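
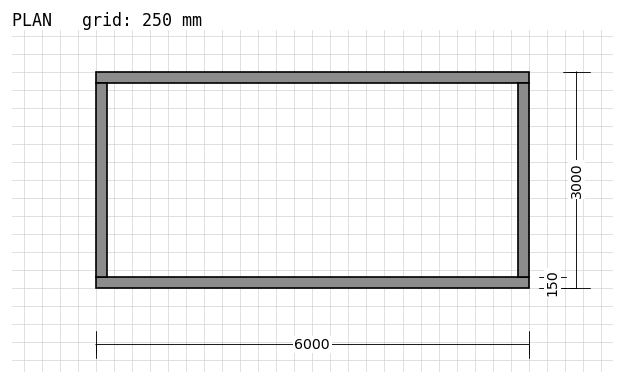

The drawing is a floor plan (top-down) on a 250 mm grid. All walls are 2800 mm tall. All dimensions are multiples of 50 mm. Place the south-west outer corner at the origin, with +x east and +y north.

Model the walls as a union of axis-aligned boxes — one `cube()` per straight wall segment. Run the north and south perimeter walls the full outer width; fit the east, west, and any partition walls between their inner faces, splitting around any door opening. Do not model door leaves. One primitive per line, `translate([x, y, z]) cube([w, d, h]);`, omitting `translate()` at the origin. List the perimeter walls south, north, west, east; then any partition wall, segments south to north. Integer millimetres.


cube([6000, 150, 2800]);
translate([0, 2850, 0]) cube([6000, 150, 2800]);
translate([0, 150, 0]) cube([150, 2700, 2800]);
translate([5850, 150, 0]) cube([150, 2700, 2800]);


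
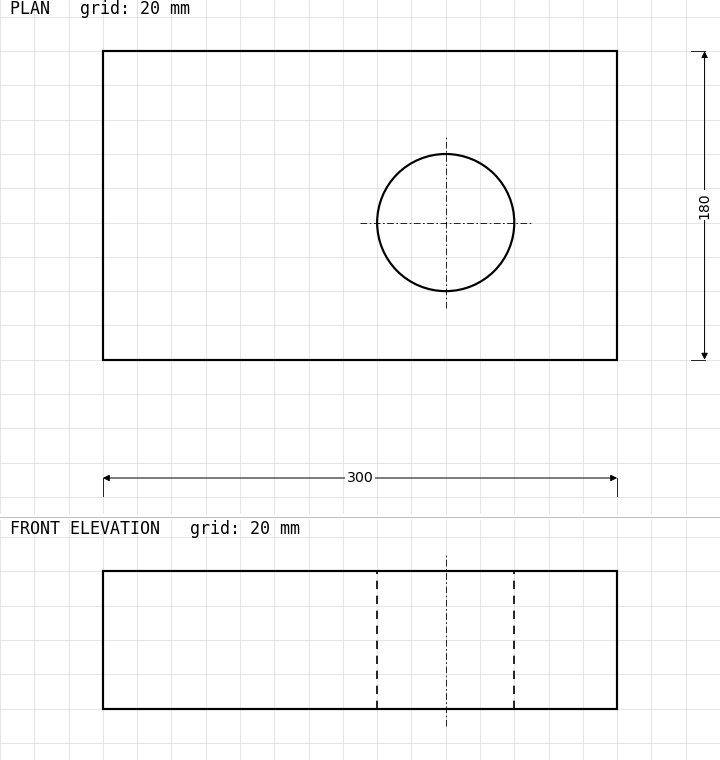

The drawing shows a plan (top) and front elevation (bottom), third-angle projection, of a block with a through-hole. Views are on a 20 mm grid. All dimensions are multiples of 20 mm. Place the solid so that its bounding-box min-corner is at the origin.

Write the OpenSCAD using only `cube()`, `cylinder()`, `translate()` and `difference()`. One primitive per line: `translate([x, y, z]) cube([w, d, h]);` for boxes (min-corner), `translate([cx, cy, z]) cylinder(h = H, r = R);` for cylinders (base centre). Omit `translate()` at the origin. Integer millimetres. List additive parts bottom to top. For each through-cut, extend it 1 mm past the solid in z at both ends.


difference() {
  cube([300, 180, 80]);
  translate([200, 80, -1]) cylinder(h = 82, r = 40);
}


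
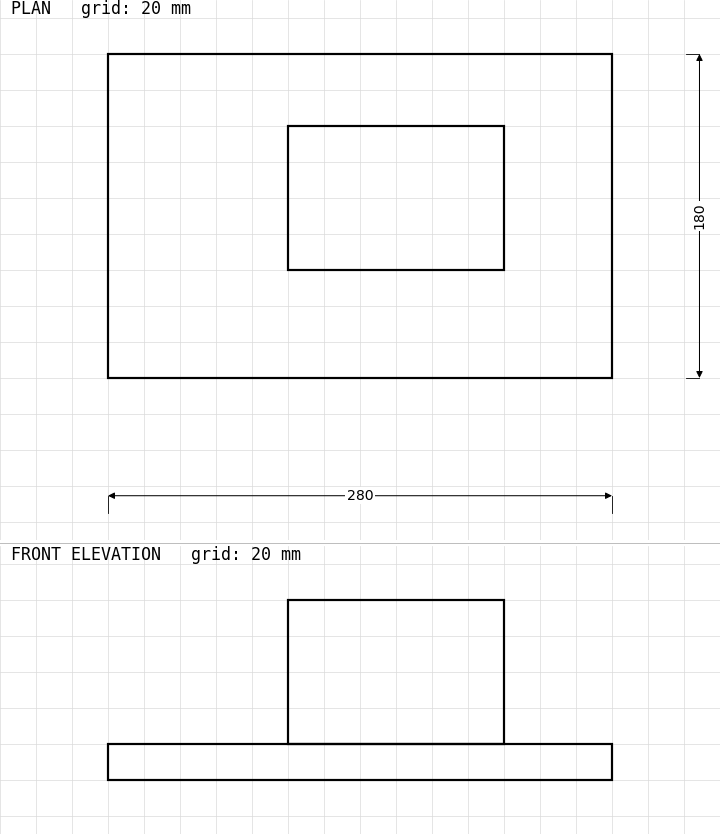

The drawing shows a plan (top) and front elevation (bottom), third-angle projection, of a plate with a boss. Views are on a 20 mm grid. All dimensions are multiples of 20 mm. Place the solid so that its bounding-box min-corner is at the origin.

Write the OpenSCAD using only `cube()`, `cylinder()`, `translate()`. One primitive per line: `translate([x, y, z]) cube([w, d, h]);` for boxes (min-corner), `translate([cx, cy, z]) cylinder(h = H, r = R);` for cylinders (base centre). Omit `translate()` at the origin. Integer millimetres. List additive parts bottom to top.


cube([280, 180, 20]);
translate([100, 60, 20]) cube([120, 80, 80]);


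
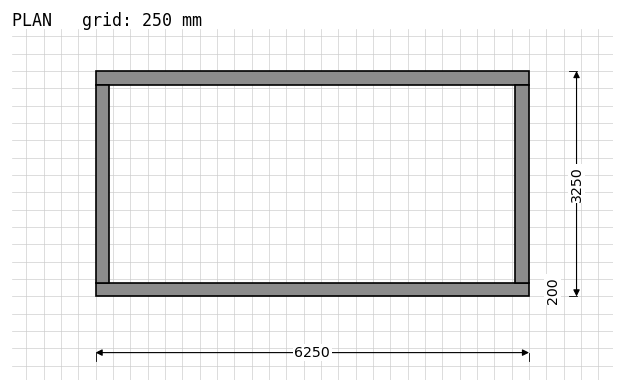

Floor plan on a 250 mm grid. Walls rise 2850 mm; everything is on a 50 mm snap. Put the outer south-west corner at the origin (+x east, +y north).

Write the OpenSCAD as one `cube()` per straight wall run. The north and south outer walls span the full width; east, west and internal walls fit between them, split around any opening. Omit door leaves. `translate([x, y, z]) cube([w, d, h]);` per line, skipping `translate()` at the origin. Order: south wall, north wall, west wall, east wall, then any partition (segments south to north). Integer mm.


cube([6250, 200, 2850]);
translate([0, 3050, 0]) cube([6250, 200, 2850]);
translate([0, 200, 0]) cube([200, 2850, 2850]);
translate([6050, 200, 0]) cube([200, 2850, 2850]);


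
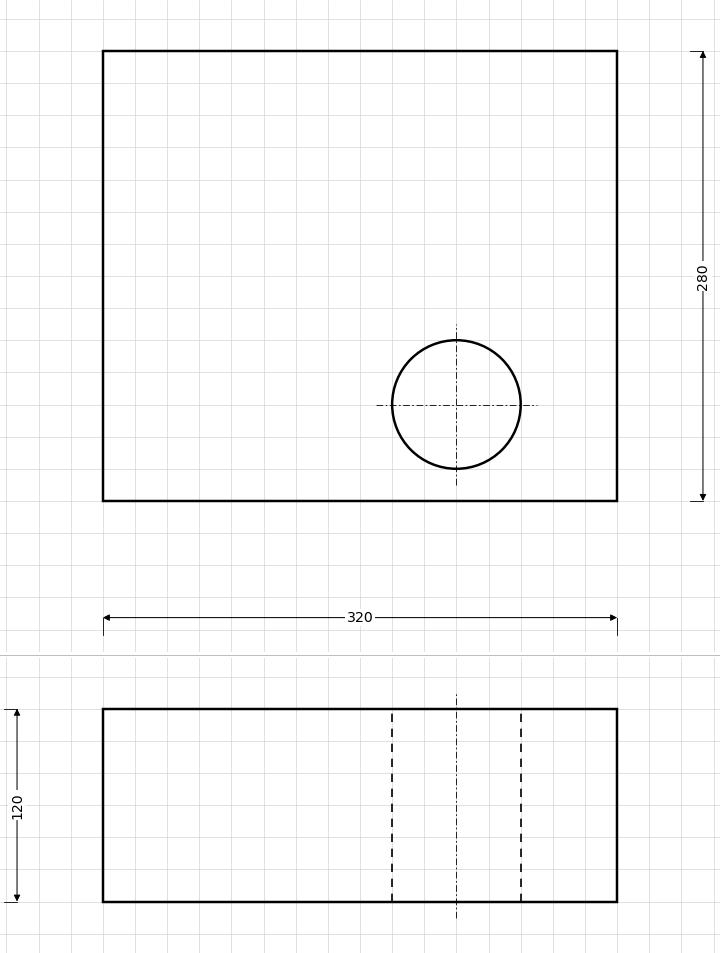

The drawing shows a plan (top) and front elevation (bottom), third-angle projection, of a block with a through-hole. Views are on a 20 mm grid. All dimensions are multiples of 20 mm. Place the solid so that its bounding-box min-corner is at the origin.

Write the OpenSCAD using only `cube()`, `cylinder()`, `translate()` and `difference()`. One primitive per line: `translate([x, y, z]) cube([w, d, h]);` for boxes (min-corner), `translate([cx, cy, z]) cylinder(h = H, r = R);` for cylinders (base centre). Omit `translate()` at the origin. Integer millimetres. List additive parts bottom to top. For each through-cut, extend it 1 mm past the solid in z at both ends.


difference() {
  cube([320, 280, 120]);
  translate([220, 60, -1]) cylinder(h = 122, r = 40);
}


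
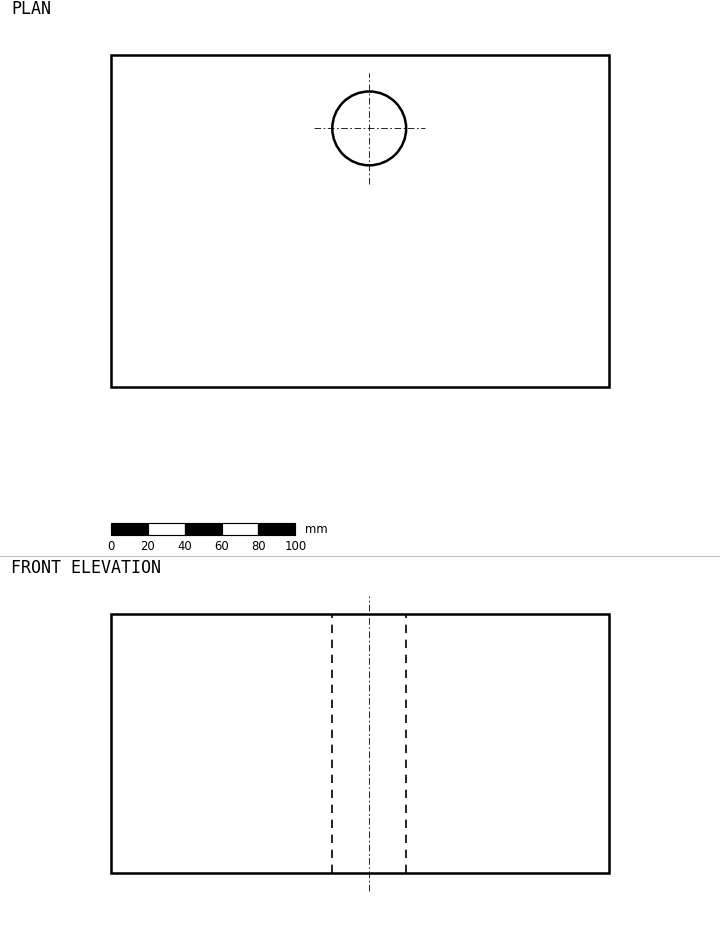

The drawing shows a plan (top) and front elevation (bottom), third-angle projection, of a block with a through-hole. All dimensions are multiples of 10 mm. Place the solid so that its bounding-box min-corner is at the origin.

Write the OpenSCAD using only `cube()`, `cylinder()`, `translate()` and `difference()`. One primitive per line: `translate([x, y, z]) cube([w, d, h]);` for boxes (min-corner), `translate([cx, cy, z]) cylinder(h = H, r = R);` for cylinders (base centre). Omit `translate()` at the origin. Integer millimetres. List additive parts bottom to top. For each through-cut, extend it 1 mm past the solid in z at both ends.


difference() {
  cube([270, 180, 140]);
  translate([140, 140, -1]) cylinder(h = 142, r = 20);
}


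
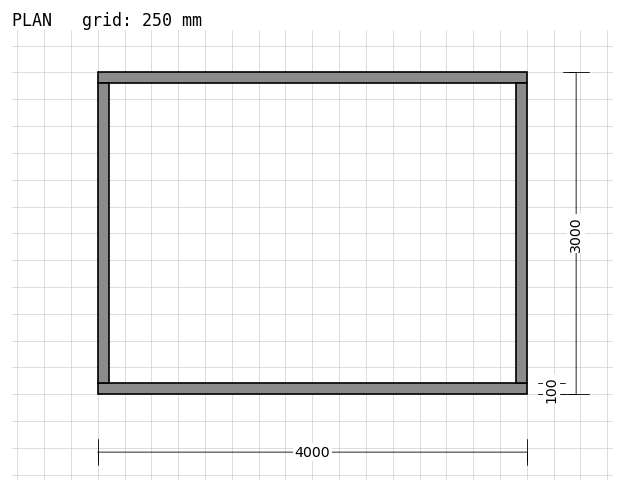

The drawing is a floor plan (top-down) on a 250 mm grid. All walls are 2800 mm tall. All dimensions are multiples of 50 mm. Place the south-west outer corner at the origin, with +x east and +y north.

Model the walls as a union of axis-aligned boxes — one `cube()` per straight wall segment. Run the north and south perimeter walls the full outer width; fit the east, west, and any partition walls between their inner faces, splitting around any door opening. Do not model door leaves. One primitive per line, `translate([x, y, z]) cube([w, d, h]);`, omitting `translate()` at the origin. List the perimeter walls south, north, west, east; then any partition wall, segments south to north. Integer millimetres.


cube([4000, 100, 2800]);
translate([0, 2900, 0]) cube([4000, 100, 2800]);
translate([0, 100, 0]) cube([100, 2800, 2800]);
translate([3900, 100, 0]) cube([100, 2800, 2800]);


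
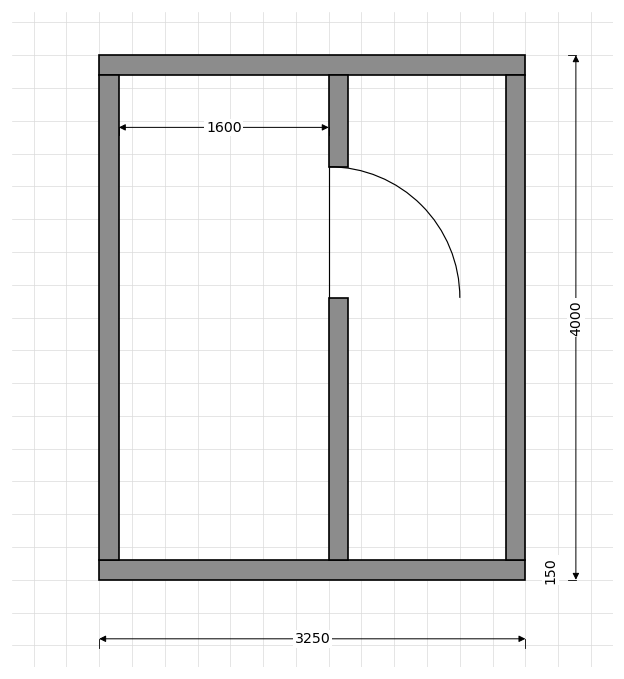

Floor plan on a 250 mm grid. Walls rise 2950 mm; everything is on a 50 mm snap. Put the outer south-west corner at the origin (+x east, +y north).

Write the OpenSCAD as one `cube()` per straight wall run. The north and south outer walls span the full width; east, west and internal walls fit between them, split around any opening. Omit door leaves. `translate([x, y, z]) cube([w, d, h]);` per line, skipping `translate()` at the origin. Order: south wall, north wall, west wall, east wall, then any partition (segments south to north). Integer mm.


cube([3250, 150, 2950]);
translate([0, 3850, 0]) cube([3250, 150, 2950]);
translate([0, 150, 0]) cube([150, 3700, 2950]);
translate([3100, 150, 0]) cube([150, 3700, 2950]);
translate([1750, 150, 0]) cube([150, 2000, 2950]);
translate([1750, 3150, 0]) cube([150, 700, 2950]);


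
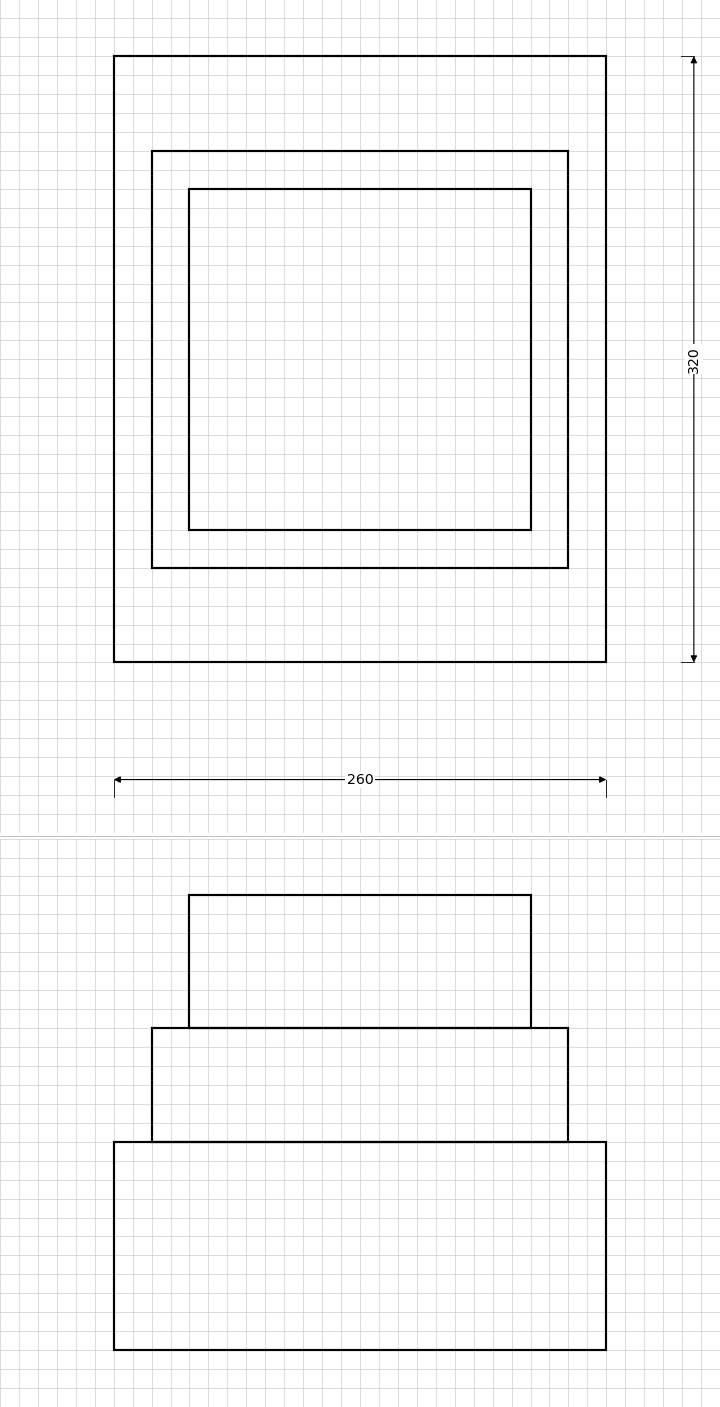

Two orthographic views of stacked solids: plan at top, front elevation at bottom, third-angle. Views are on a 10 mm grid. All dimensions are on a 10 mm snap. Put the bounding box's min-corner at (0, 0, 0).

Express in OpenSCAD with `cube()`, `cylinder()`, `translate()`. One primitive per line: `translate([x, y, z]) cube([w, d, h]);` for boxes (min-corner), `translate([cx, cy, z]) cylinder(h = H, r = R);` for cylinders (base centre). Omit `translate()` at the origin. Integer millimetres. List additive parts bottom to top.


cube([260, 320, 110]);
translate([20, 50, 110]) cube([220, 220, 60]);
translate([40, 70, 170]) cube([180, 180, 70]);


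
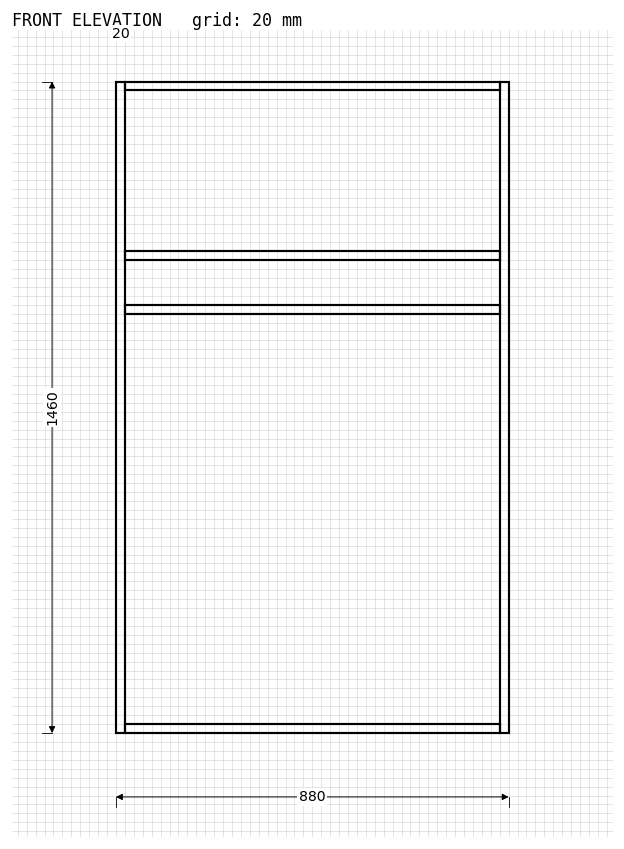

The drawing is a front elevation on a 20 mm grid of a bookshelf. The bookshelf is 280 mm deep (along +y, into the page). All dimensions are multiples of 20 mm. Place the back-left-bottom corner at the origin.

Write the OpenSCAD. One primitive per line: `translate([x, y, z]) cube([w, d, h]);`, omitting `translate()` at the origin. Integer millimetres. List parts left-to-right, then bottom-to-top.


cube([20, 280, 1460]);
translate([20, 0, 0]) cube([840, 280, 20]);
translate([20, 0, 940]) cube([840, 280, 20]);
translate([20, 0, 1060]) cube([840, 280, 20]);
translate([20, 0, 1440]) cube([840, 280, 20]);
translate([860, 0, 0]) cube([20, 280, 1460]);


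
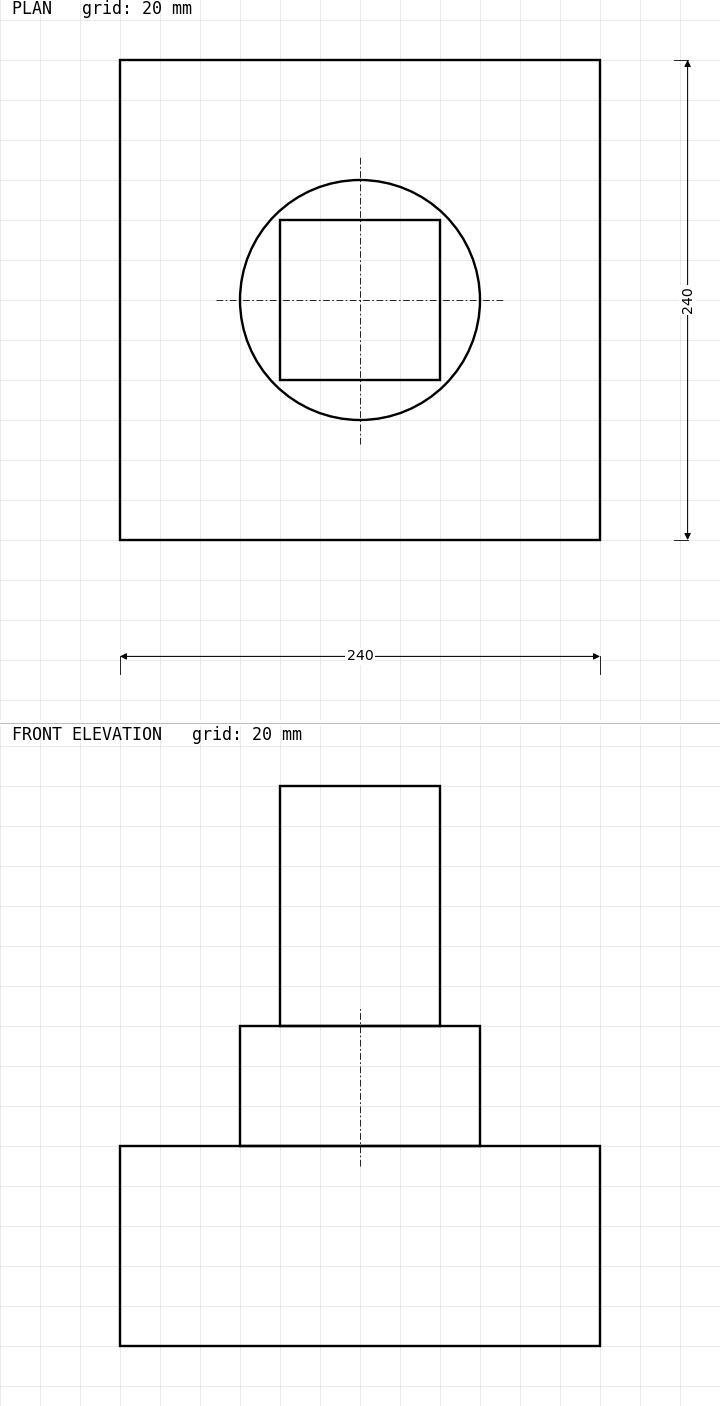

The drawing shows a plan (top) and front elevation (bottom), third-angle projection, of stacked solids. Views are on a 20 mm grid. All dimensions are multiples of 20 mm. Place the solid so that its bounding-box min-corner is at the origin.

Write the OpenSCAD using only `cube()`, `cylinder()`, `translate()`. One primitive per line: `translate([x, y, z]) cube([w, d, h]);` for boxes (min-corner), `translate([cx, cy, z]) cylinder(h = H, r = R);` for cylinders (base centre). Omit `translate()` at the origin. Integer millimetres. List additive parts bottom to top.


cube([240, 240, 100]);
translate([120, 120, 100]) cylinder(h = 60, r = 60);
translate([80, 80, 160]) cube([80, 80, 120]);


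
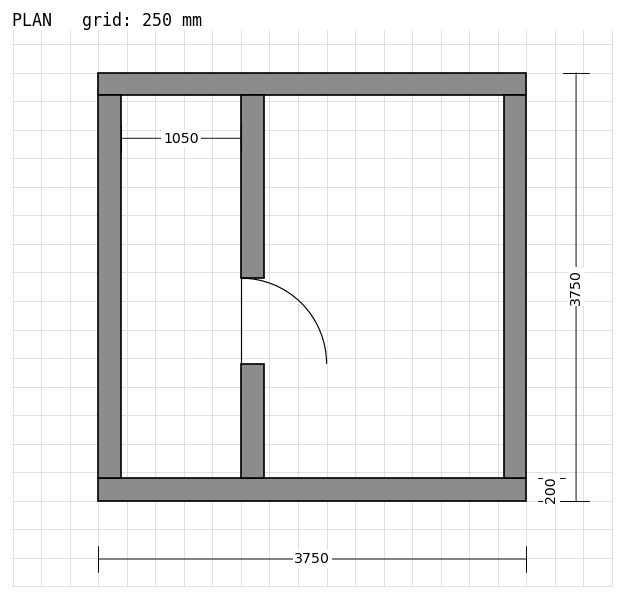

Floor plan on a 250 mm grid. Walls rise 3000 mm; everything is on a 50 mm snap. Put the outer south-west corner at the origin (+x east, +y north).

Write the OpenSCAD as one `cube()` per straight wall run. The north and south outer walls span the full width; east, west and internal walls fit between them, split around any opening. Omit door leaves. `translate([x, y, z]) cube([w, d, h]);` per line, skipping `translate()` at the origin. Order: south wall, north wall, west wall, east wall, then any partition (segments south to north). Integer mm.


cube([3750, 200, 3000]);
translate([0, 3550, 0]) cube([3750, 200, 3000]);
translate([0, 200, 0]) cube([200, 3350, 3000]);
translate([3550, 200, 0]) cube([200, 3350, 3000]);
translate([1250, 200, 0]) cube([200, 1000, 3000]);
translate([1250, 1950, 0]) cube([200, 1600, 3000]);


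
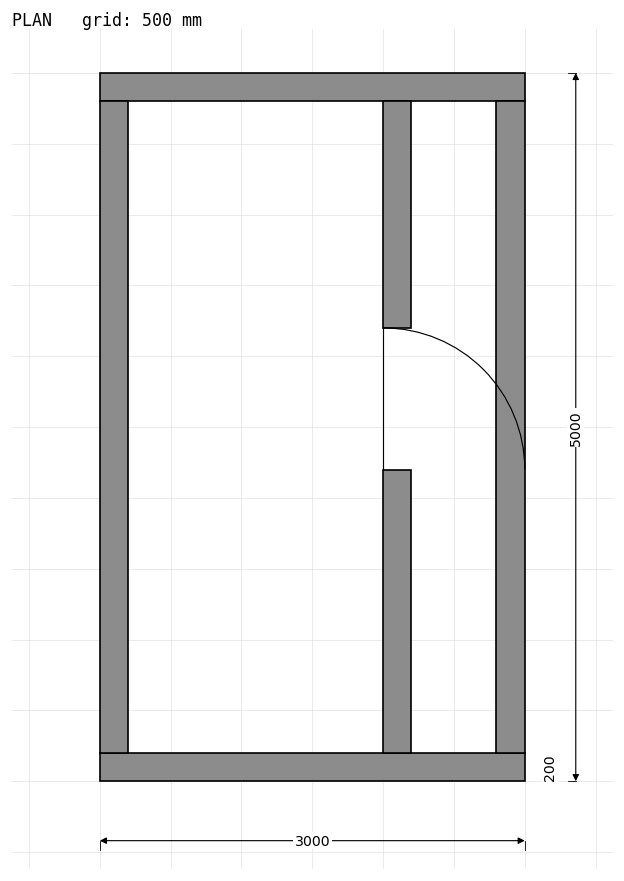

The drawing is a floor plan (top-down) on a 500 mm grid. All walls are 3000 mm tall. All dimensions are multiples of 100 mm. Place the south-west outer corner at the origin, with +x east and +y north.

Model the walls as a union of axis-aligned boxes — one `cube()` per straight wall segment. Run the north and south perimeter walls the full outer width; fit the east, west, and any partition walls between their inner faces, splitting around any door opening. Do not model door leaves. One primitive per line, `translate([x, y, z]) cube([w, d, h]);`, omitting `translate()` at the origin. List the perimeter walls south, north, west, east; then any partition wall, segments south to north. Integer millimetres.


cube([3000, 200, 3000]);
translate([0, 4800, 0]) cube([3000, 200, 3000]);
translate([0, 200, 0]) cube([200, 4600, 3000]);
translate([2800, 200, 0]) cube([200, 4600, 3000]);
translate([2000, 200, 0]) cube([200, 2000, 3000]);
translate([2000, 3200, 0]) cube([200, 1600, 3000]);


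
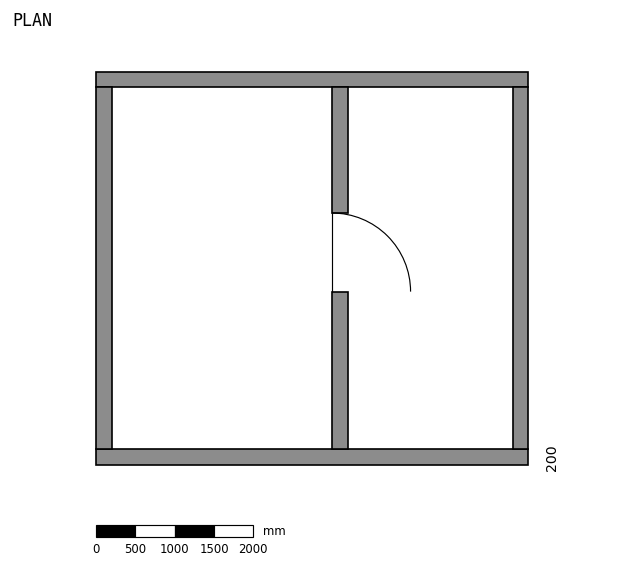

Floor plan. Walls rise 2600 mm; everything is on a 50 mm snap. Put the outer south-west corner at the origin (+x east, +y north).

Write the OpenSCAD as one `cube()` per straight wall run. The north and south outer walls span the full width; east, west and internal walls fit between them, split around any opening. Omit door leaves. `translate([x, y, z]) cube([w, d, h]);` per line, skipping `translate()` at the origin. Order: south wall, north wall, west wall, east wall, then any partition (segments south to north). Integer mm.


cube([5500, 200, 2600]);
translate([0, 4800, 0]) cube([5500, 200, 2600]);
translate([0, 200, 0]) cube([200, 4600, 2600]);
translate([5300, 200, 0]) cube([200, 4600, 2600]);
translate([3000, 200, 0]) cube([200, 2000, 2600]);
translate([3000, 3200, 0]) cube([200, 1600, 2600]);


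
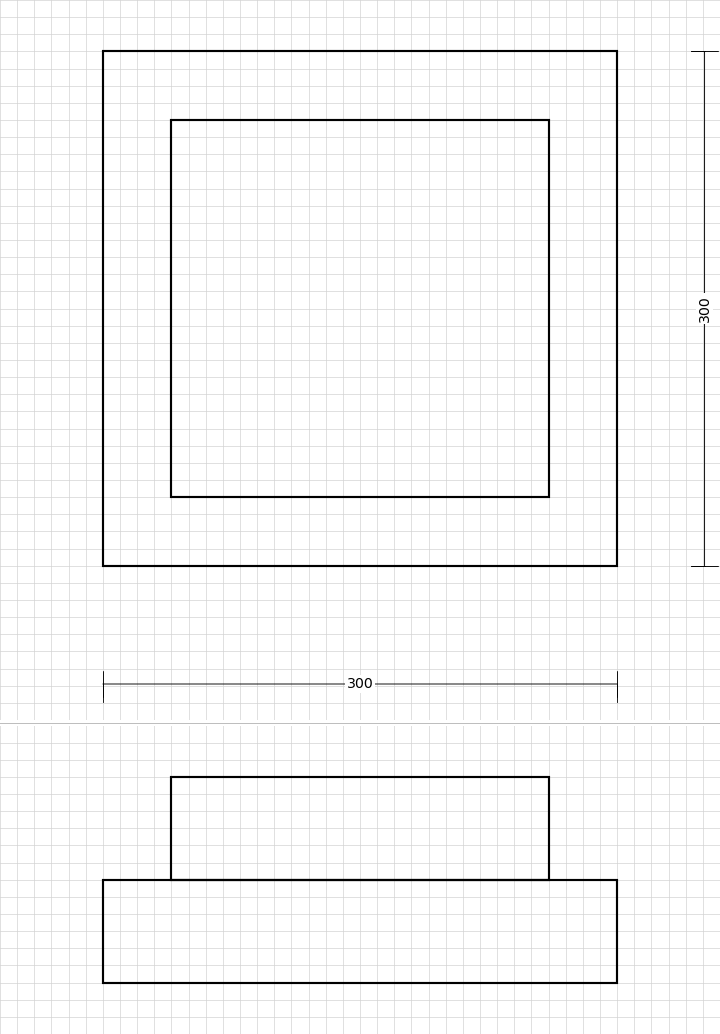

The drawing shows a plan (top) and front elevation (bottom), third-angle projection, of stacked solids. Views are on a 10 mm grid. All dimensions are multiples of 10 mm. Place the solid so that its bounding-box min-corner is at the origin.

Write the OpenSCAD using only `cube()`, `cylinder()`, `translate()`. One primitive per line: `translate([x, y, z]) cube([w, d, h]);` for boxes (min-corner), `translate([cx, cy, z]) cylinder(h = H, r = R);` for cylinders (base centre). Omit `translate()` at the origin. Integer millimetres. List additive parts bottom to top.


cube([300, 300, 60]);
translate([40, 40, 60]) cube([220, 220, 60]);


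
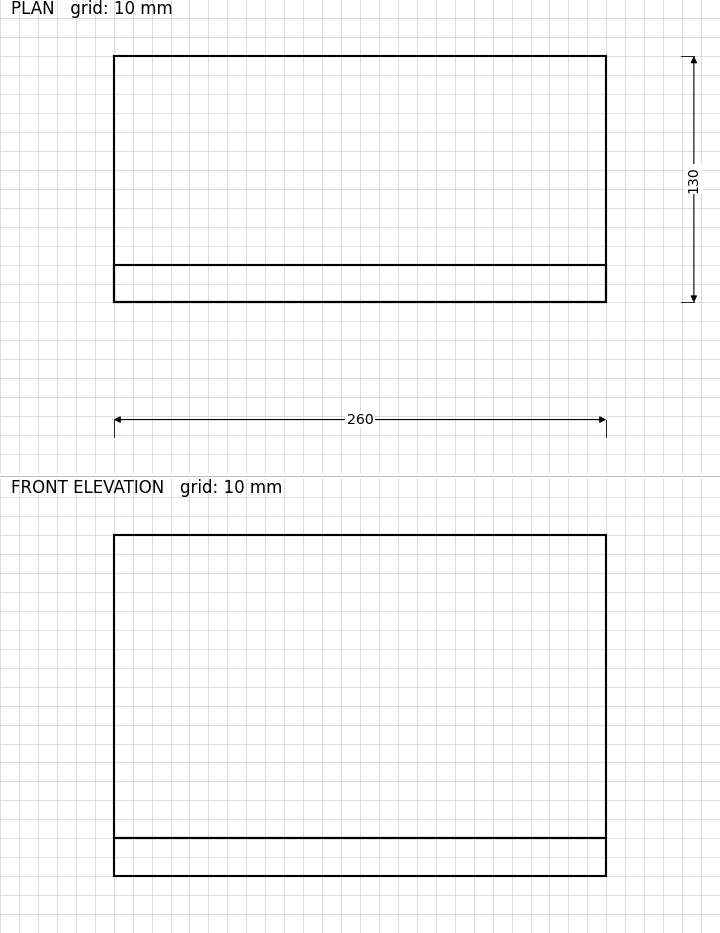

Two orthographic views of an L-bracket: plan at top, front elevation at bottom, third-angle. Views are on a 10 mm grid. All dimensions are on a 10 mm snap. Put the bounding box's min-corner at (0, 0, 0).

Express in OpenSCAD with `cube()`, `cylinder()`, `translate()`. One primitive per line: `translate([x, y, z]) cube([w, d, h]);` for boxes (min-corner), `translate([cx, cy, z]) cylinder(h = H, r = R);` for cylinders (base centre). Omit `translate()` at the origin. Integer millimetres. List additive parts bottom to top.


cube([260, 130, 20]);
translate([0, 0, 20]) cube([260, 20, 160]);


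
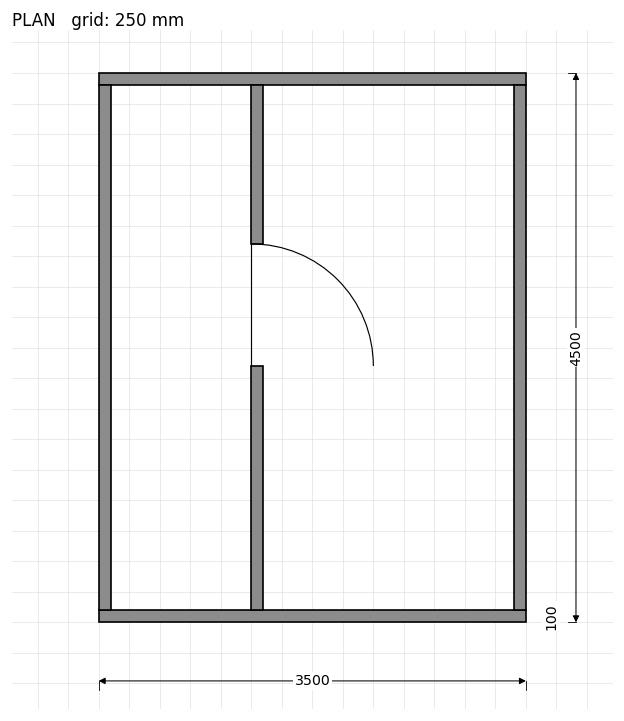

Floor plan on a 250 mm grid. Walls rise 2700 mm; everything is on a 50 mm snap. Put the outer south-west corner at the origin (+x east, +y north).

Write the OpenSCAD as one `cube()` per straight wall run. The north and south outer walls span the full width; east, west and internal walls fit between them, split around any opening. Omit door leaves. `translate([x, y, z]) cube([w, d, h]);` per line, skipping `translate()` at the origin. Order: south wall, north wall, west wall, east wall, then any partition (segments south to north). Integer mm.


cube([3500, 100, 2700]);
translate([0, 4400, 0]) cube([3500, 100, 2700]);
translate([0, 100, 0]) cube([100, 4300, 2700]);
translate([3400, 100, 0]) cube([100, 4300, 2700]);
translate([1250, 100, 0]) cube([100, 2000, 2700]);
translate([1250, 3100, 0]) cube([100, 1300, 2700]);


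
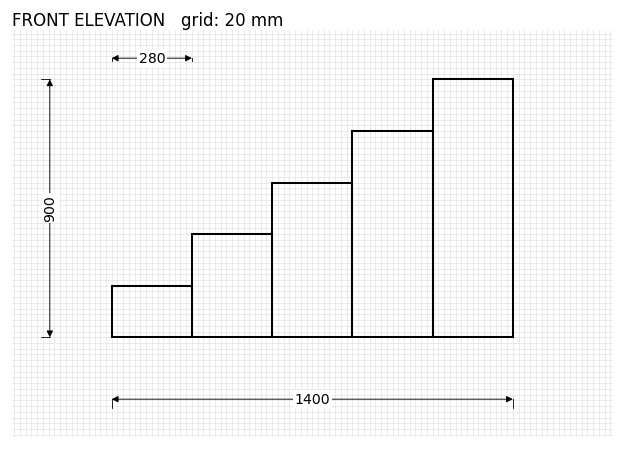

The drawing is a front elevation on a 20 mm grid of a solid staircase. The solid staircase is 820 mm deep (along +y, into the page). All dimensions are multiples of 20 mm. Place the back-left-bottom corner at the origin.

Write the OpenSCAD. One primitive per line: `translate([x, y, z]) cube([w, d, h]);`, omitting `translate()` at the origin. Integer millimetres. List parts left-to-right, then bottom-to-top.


cube([280, 820, 180]);
translate([280, 0, 0]) cube([280, 820, 360]);
translate([560, 0, 0]) cube([280, 820, 540]);
translate([840, 0, 0]) cube([280, 820, 720]);
translate([1120, 0, 0]) cube([280, 820, 900]);


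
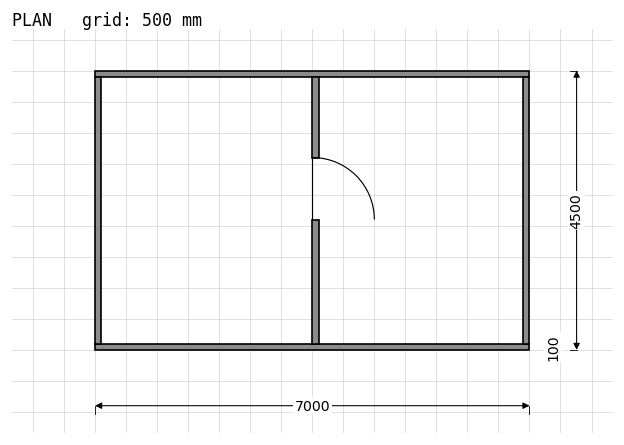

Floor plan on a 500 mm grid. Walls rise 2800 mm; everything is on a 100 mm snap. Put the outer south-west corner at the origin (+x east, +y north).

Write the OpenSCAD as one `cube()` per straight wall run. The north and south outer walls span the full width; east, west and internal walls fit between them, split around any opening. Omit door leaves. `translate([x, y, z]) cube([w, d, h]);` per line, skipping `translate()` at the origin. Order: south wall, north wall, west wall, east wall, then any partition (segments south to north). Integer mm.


cube([7000, 100, 2800]);
translate([0, 4400, 0]) cube([7000, 100, 2800]);
translate([0, 100, 0]) cube([100, 4300, 2800]);
translate([6900, 100, 0]) cube([100, 4300, 2800]);
translate([3500, 100, 0]) cube([100, 2000, 2800]);
translate([3500, 3100, 0]) cube([100, 1300, 2800]);


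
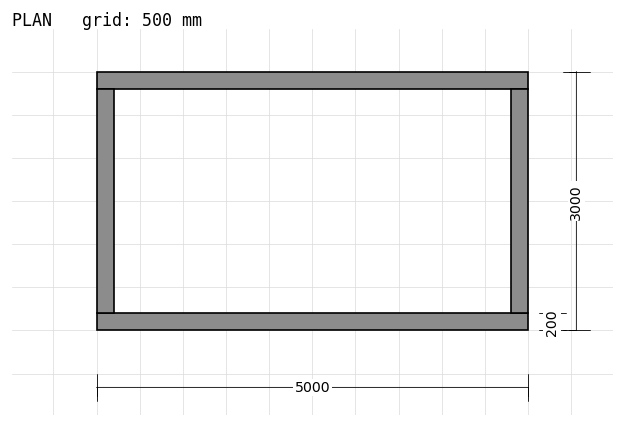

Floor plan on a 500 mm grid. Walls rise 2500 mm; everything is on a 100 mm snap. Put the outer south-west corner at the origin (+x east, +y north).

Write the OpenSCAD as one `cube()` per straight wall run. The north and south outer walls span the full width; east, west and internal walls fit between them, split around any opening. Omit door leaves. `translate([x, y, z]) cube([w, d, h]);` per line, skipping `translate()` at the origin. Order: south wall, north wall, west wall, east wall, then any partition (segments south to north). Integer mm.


cube([5000, 200, 2500]);
translate([0, 2800, 0]) cube([5000, 200, 2500]);
translate([0, 200, 0]) cube([200, 2600, 2500]);
translate([4800, 200, 0]) cube([200, 2600, 2500]);


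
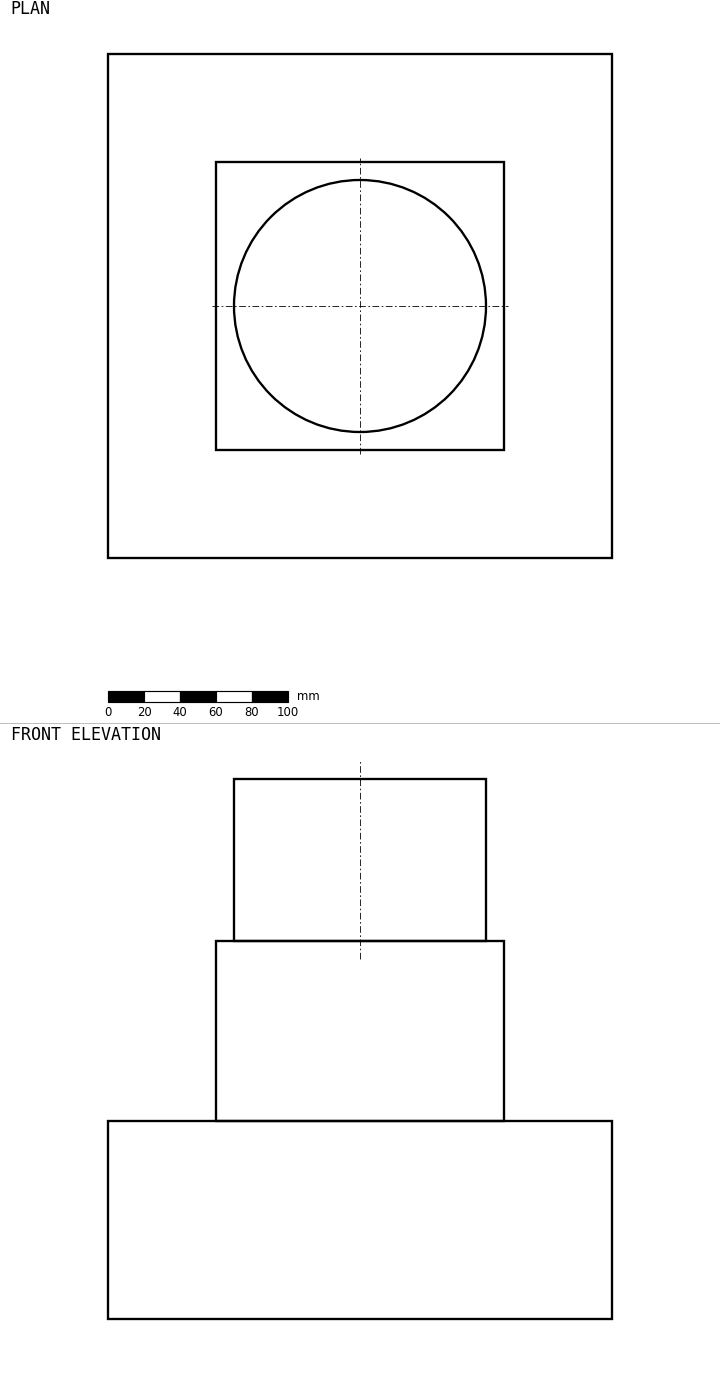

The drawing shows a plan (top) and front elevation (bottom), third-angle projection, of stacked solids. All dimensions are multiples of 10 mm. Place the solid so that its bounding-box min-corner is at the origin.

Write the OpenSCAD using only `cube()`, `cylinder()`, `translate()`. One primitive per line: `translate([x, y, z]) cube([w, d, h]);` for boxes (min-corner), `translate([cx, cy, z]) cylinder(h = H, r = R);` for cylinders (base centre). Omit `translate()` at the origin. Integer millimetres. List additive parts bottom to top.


cube([280, 280, 110]);
translate([60, 60, 110]) cube([160, 160, 100]);
translate([140, 140, 210]) cylinder(h = 90, r = 70);


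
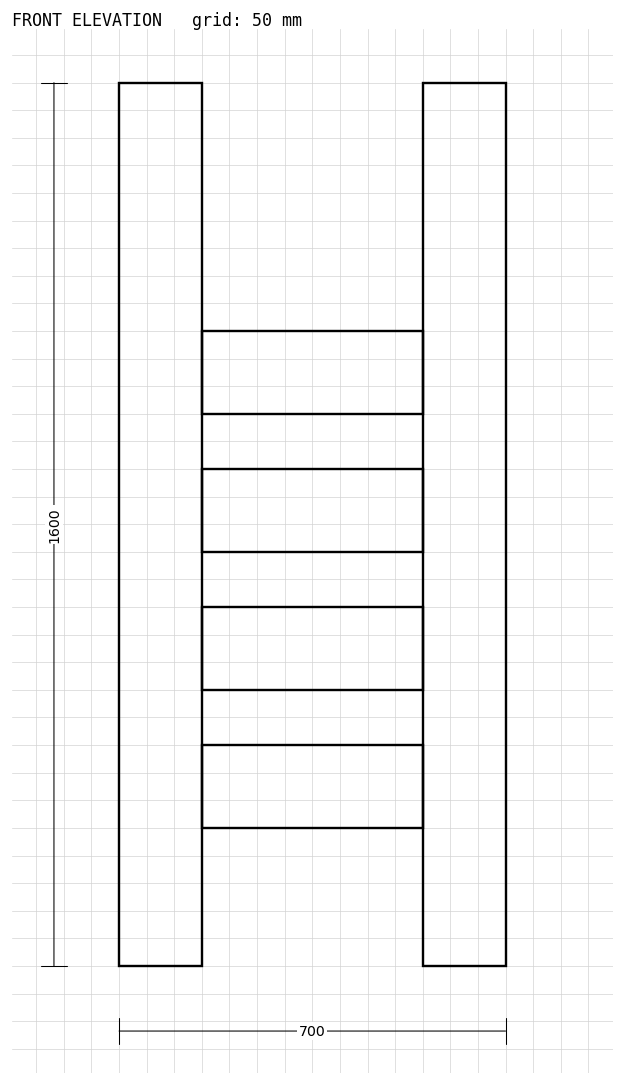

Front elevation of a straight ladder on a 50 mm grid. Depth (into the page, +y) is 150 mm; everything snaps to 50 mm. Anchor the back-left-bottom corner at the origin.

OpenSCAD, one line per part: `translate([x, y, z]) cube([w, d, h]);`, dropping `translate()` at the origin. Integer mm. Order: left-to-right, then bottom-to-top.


cube([150, 150, 1600]);
translate([150, 0, 250]) cube([400, 150, 150]);
translate([150, 0, 500]) cube([400, 150, 150]);
translate([150, 0, 750]) cube([400, 150, 150]);
translate([150, 0, 1000]) cube([400, 150, 150]);
translate([550, 0, 0]) cube([150, 150, 1600]);


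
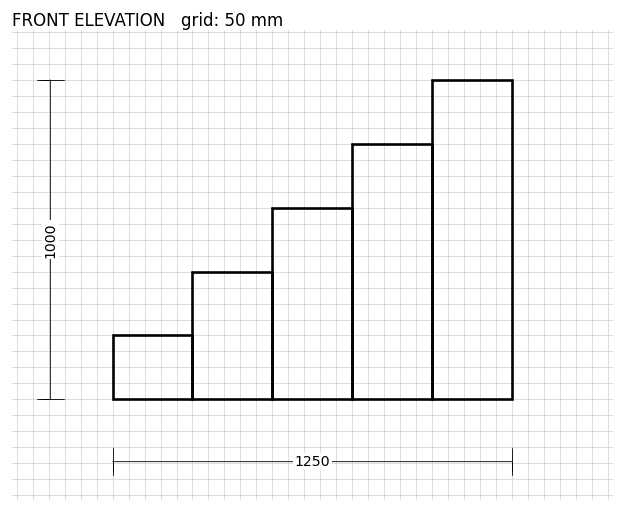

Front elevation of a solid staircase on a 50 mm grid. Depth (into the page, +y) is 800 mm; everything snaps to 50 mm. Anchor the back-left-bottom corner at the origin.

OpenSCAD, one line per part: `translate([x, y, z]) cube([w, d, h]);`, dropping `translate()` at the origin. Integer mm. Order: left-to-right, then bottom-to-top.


cube([250, 800, 200]);
translate([250, 0, 0]) cube([250, 800, 400]);
translate([500, 0, 0]) cube([250, 800, 600]);
translate([750, 0, 0]) cube([250, 800, 800]);
translate([1000, 0, 0]) cube([250, 800, 1000]);


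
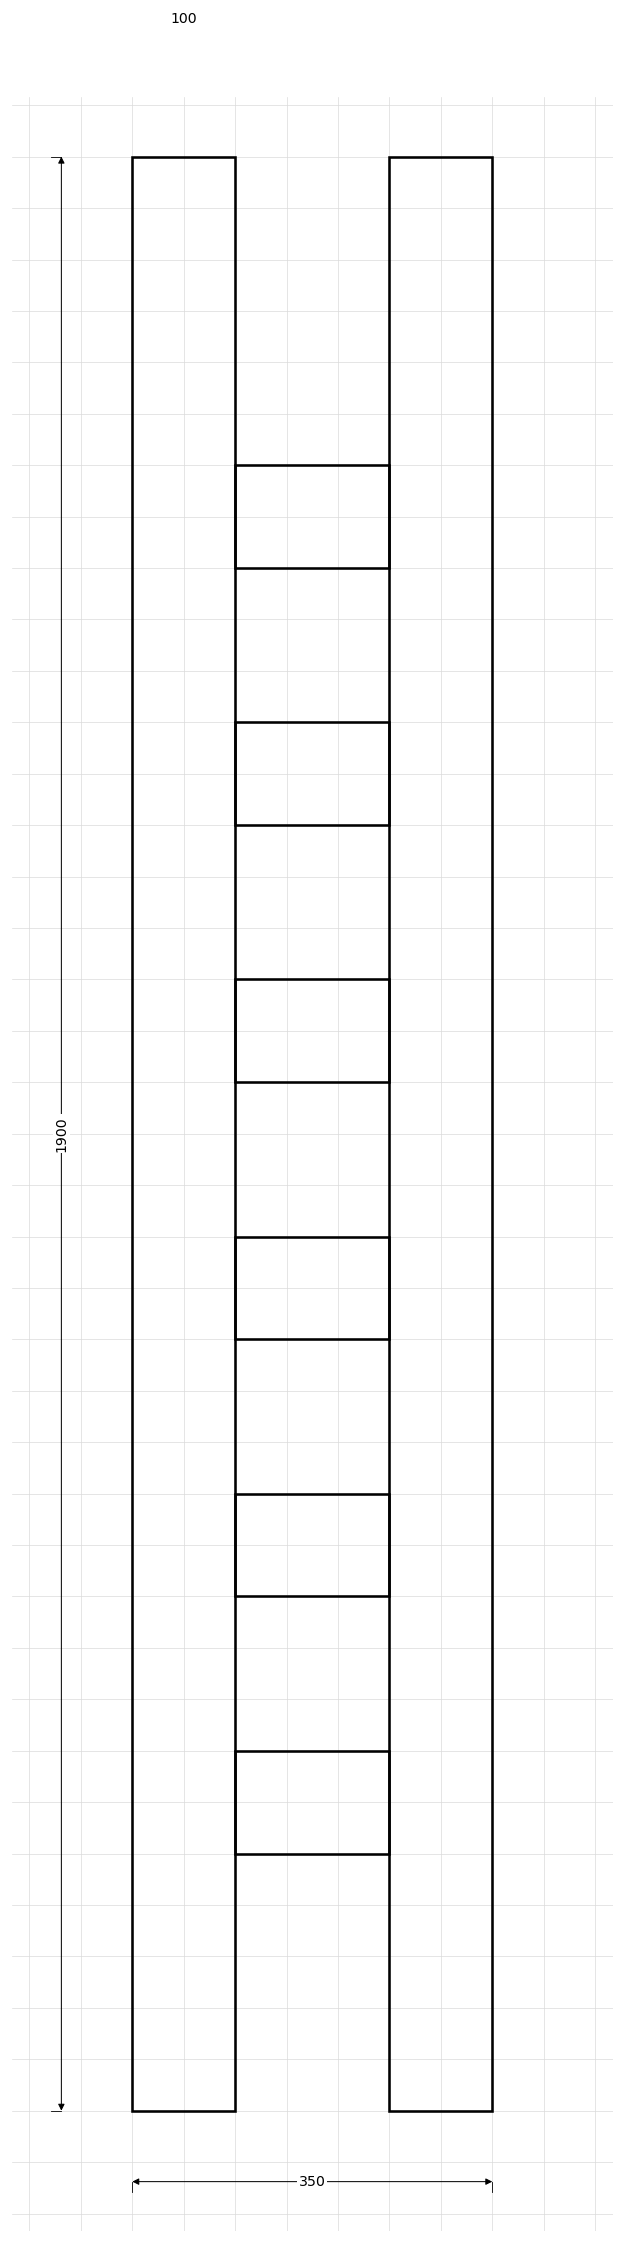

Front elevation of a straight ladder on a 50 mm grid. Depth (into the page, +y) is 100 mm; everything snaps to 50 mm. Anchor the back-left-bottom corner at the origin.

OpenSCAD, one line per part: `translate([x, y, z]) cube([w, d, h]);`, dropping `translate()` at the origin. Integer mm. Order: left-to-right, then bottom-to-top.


cube([100, 100, 1900]);
translate([100, 0, 250]) cube([150, 100, 100]);
translate([100, 0, 500]) cube([150, 100, 100]);
translate([100, 0, 750]) cube([150, 100, 100]);
translate([100, 0, 1000]) cube([150, 100, 100]);
translate([100, 0, 1250]) cube([150, 100, 100]);
translate([100, 0, 1500]) cube([150, 100, 100]);
translate([250, 0, 0]) cube([100, 100, 1900]);


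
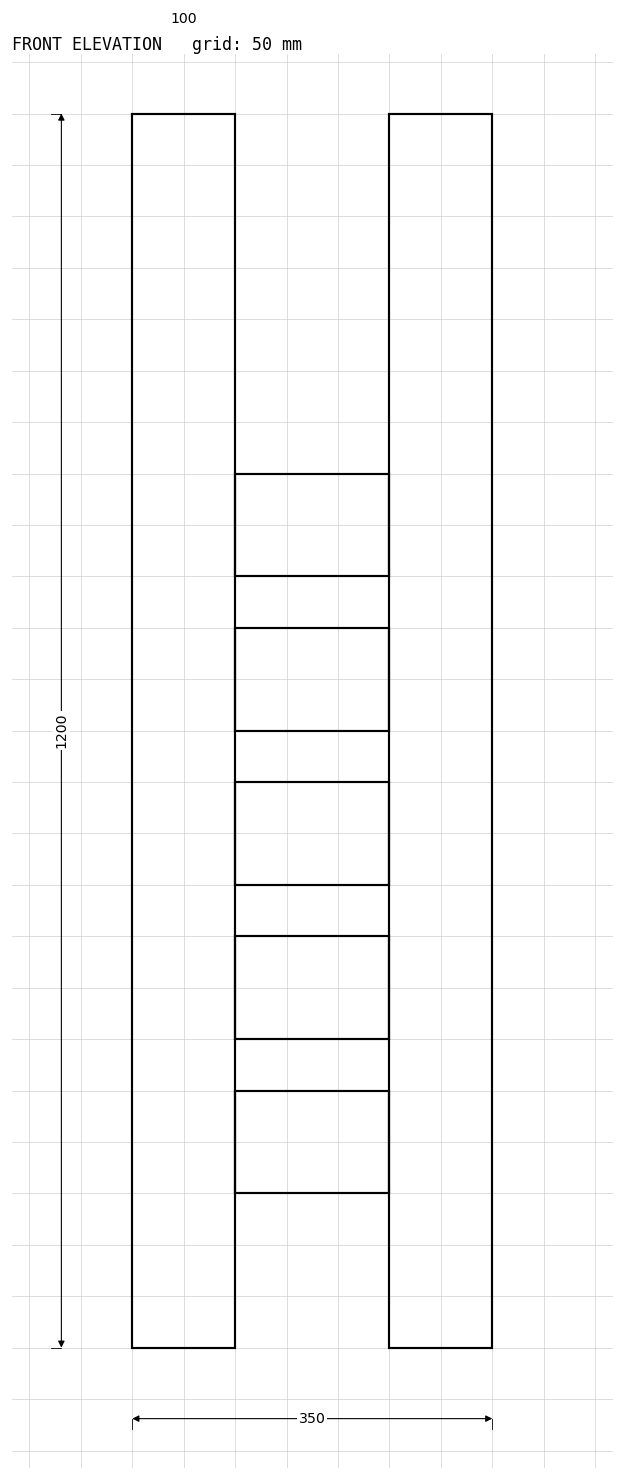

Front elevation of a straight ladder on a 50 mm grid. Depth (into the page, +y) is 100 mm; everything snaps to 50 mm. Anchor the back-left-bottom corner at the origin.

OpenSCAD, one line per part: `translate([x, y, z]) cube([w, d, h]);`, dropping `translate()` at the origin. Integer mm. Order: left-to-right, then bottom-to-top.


cube([100, 100, 1200]);
translate([100, 0, 150]) cube([150, 100, 100]);
translate([100, 0, 300]) cube([150, 100, 100]);
translate([100, 0, 450]) cube([150, 100, 100]);
translate([100, 0, 600]) cube([150, 100, 100]);
translate([100, 0, 750]) cube([150, 100, 100]);
translate([250, 0, 0]) cube([100, 100, 1200]);


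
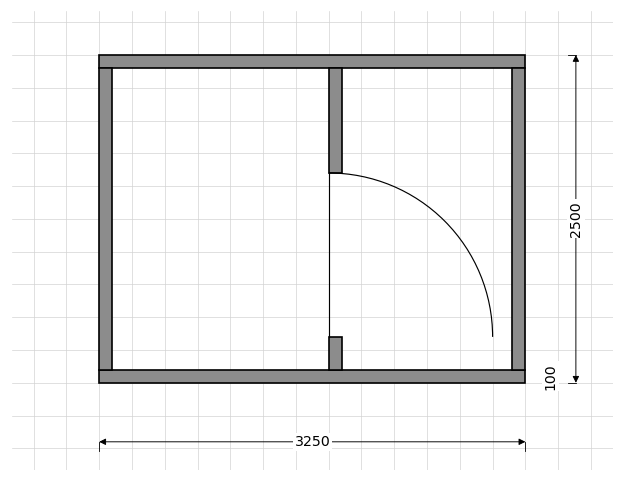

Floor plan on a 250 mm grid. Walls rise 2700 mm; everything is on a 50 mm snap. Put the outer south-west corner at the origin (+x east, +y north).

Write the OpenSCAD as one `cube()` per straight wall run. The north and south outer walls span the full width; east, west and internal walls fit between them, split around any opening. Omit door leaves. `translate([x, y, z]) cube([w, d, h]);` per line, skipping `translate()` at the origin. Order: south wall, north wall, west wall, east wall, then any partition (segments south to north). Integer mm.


cube([3250, 100, 2700]);
translate([0, 2400, 0]) cube([3250, 100, 2700]);
translate([0, 100, 0]) cube([100, 2300, 2700]);
translate([3150, 100, 0]) cube([100, 2300, 2700]);
translate([1750, 100, 0]) cube([100, 250, 2700]);
translate([1750, 1600, 0]) cube([100, 800, 2700]);


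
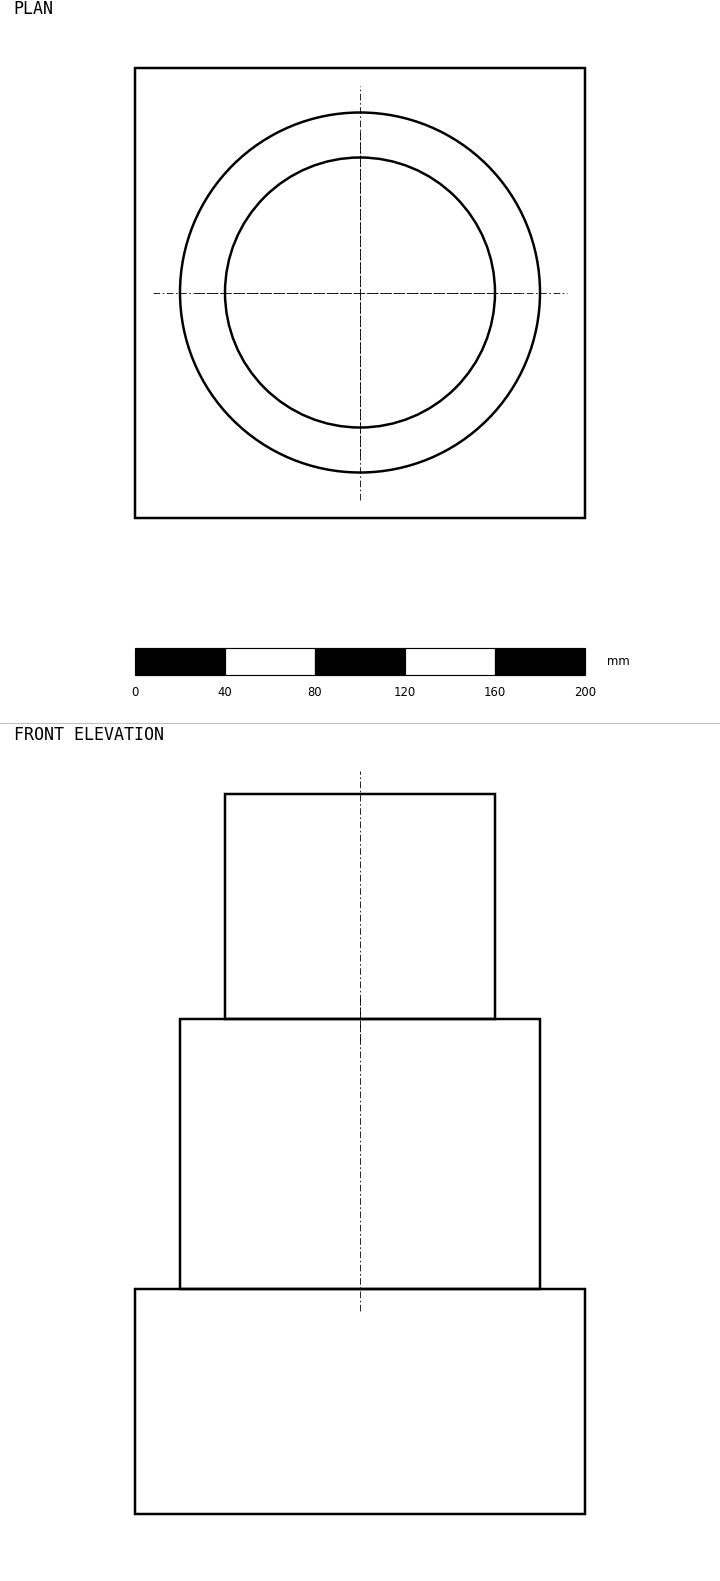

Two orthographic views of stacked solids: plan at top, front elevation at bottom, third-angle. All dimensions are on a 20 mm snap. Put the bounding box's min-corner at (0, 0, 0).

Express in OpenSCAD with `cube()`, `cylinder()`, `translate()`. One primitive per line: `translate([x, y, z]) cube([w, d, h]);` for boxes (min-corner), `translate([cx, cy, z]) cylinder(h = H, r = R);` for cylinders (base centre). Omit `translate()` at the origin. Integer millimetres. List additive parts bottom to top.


cube([200, 200, 100]);
translate([100, 100, 100]) cylinder(h = 120, r = 80);
translate([100, 100, 220]) cylinder(h = 100, r = 60);


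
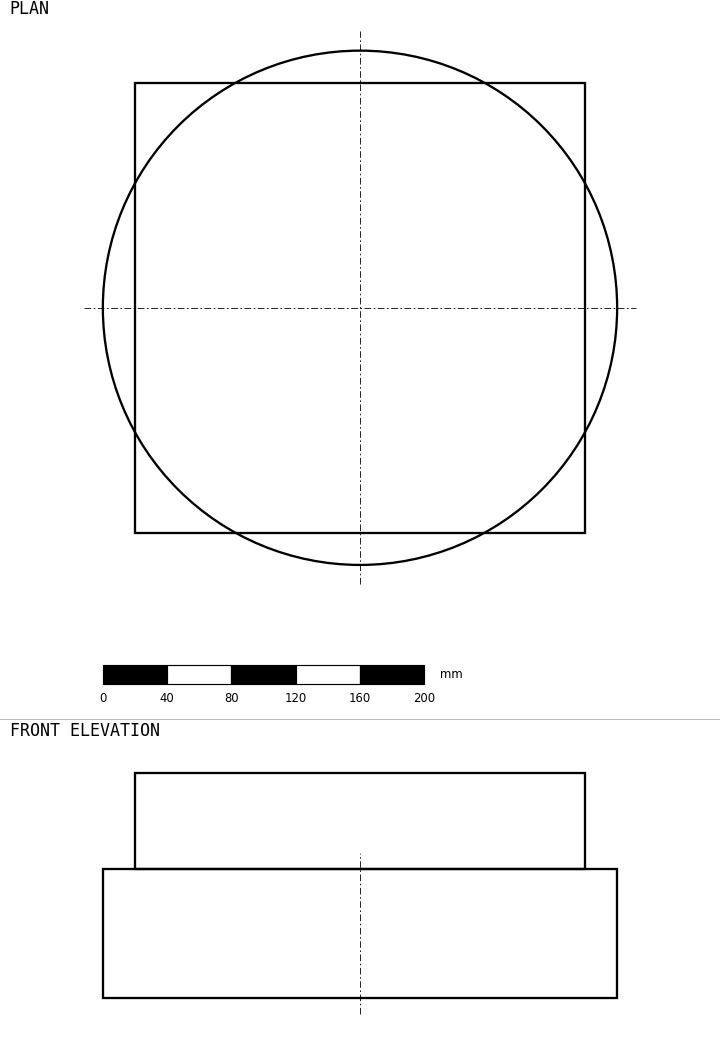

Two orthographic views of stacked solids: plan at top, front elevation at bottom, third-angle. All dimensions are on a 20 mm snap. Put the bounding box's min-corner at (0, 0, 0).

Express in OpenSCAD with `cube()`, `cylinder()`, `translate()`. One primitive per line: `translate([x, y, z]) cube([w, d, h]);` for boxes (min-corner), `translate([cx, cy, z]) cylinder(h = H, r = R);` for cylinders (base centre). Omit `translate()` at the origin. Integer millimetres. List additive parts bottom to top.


translate([160, 160, 0]) cylinder(h = 80, r = 160);
translate([20, 20, 80]) cube([280, 280, 60]);


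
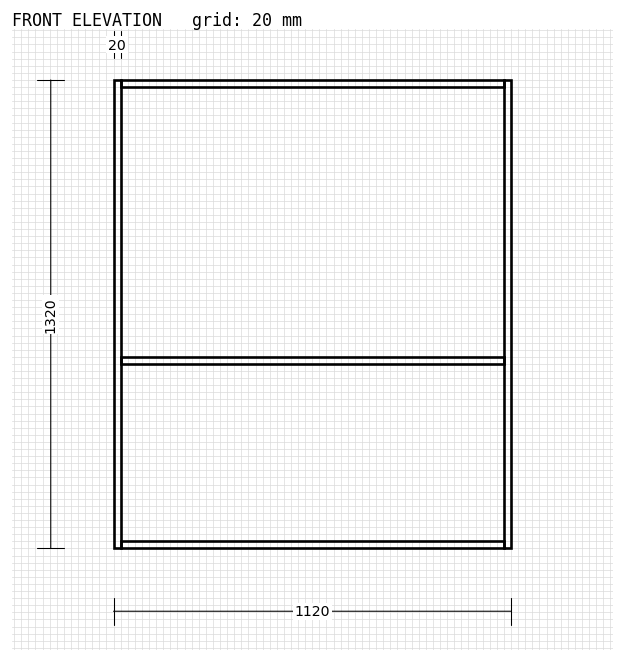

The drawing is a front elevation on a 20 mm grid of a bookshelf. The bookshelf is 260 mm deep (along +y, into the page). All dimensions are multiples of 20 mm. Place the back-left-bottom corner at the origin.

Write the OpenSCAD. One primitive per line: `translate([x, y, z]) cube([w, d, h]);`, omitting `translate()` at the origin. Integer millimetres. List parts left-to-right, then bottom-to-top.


cube([20, 260, 1320]);
translate([20, 0, 0]) cube([1080, 260, 20]);
translate([20, 0, 520]) cube([1080, 260, 20]);
translate([20, 0, 1300]) cube([1080, 260, 20]);
translate([1100, 0, 0]) cube([20, 260, 1320]);


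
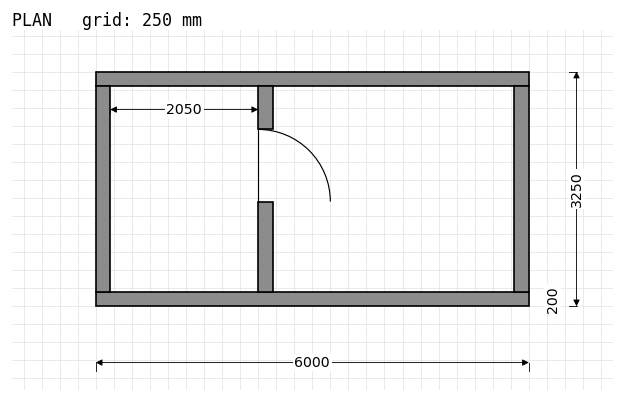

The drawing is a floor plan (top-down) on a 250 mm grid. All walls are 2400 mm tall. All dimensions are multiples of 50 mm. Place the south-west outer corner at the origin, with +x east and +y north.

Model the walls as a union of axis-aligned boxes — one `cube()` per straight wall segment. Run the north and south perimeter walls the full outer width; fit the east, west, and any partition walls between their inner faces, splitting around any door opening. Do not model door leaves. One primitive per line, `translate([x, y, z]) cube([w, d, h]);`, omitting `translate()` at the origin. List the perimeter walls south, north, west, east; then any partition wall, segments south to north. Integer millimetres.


cube([6000, 200, 2400]);
translate([0, 3050, 0]) cube([6000, 200, 2400]);
translate([0, 200, 0]) cube([200, 2850, 2400]);
translate([5800, 200, 0]) cube([200, 2850, 2400]);
translate([2250, 200, 0]) cube([200, 1250, 2400]);
translate([2250, 2450, 0]) cube([200, 600, 2400]);


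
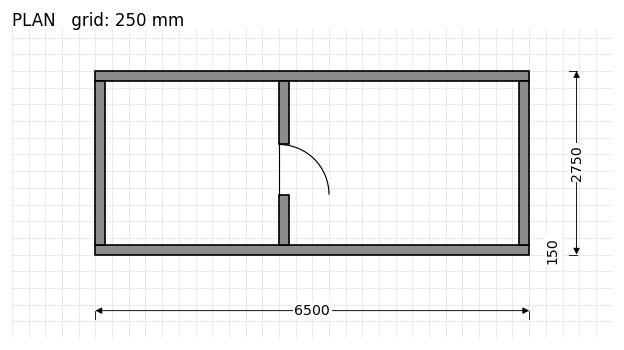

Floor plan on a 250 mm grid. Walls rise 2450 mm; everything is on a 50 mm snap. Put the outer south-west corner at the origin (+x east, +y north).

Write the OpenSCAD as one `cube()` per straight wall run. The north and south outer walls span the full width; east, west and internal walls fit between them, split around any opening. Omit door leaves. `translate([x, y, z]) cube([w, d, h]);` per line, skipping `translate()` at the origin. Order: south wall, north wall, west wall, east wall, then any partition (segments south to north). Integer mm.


cube([6500, 150, 2450]);
translate([0, 2600, 0]) cube([6500, 150, 2450]);
translate([0, 150, 0]) cube([150, 2450, 2450]);
translate([6350, 150, 0]) cube([150, 2450, 2450]);
translate([2750, 150, 0]) cube([150, 750, 2450]);
translate([2750, 1650, 0]) cube([150, 950, 2450]);


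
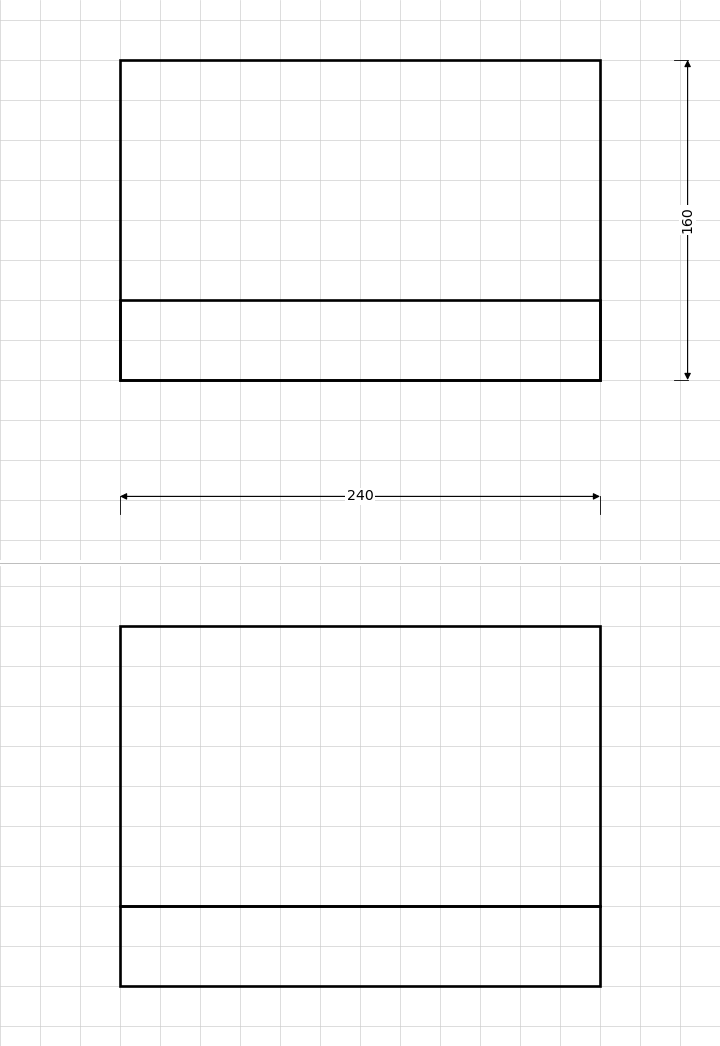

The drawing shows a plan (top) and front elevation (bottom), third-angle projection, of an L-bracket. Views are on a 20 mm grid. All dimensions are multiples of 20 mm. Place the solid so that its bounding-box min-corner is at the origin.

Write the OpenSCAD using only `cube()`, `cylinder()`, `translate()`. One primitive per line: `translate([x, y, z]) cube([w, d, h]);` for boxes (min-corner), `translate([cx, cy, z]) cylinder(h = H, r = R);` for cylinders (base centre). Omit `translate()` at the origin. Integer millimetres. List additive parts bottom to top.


cube([240, 160, 40]);
translate([0, 0, 40]) cube([240, 40, 140]);


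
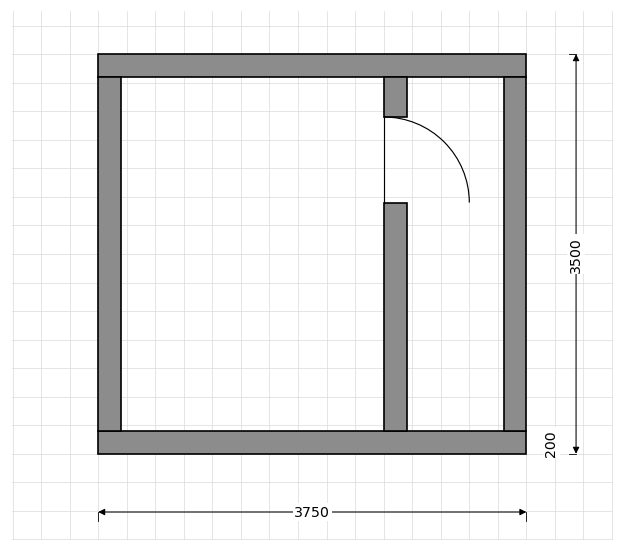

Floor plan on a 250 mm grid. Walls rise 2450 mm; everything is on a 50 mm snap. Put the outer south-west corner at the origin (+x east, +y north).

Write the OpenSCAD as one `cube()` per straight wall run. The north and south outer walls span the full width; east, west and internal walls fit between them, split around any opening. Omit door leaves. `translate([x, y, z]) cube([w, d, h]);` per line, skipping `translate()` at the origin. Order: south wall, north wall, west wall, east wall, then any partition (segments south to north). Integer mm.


cube([3750, 200, 2450]);
translate([0, 3300, 0]) cube([3750, 200, 2450]);
translate([0, 200, 0]) cube([200, 3100, 2450]);
translate([3550, 200, 0]) cube([200, 3100, 2450]);
translate([2500, 200, 0]) cube([200, 2000, 2450]);
translate([2500, 2950, 0]) cube([200, 350, 2450]);


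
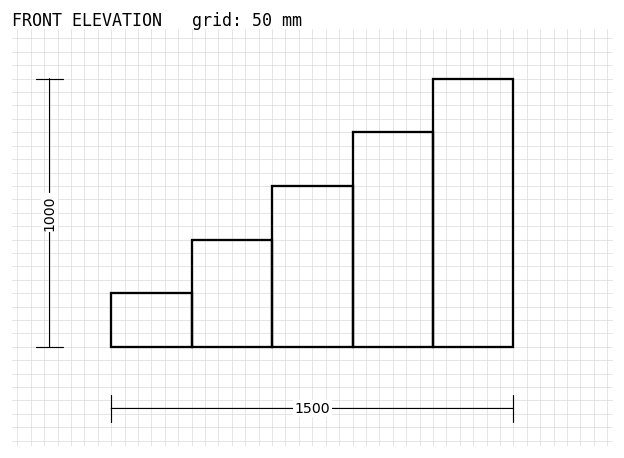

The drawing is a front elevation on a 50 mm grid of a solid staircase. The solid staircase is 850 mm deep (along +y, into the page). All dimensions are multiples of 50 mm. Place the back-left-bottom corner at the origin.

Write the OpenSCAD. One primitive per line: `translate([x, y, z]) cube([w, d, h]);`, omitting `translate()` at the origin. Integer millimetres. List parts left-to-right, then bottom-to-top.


cube([300, 850, 200]);
translate([300, 0, 0]) cube([300, 850, 400]);
translate([600, 0, 0]) cube([300, 850, 600]);
translate([900, 0, 0]) cube([300, 850, 800]);
translate([1200, 0, 0]) cube([300, 850, 1000]);


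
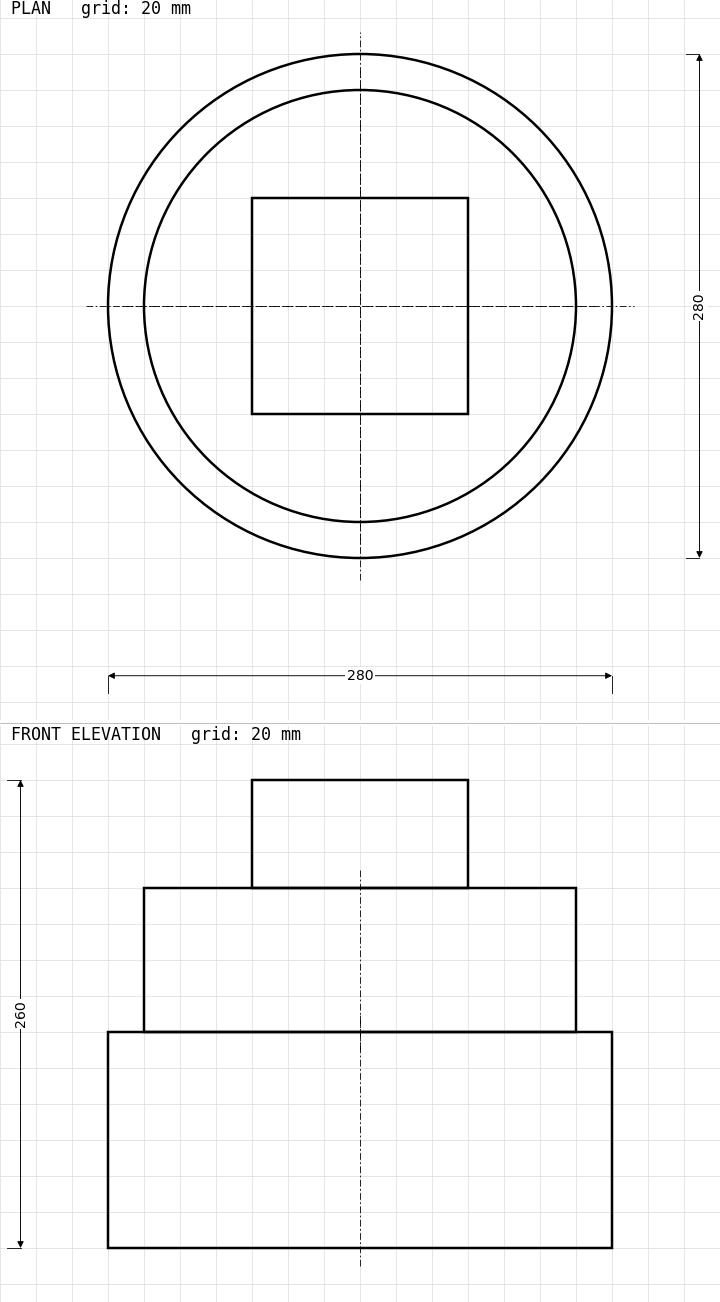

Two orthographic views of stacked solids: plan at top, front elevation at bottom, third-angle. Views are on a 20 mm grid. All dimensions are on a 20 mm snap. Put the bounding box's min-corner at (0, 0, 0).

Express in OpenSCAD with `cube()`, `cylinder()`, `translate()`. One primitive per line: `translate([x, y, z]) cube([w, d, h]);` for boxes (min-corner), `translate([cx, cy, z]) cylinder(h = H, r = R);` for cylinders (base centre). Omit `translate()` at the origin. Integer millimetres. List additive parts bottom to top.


translate([140, 140, 0]) cylinder(h = 120, r = 140);
translate([140, 140, 120]) cylinder(h = 80, r = 120);
translate([80, 80, 200]) cube([120, 120, 60]);


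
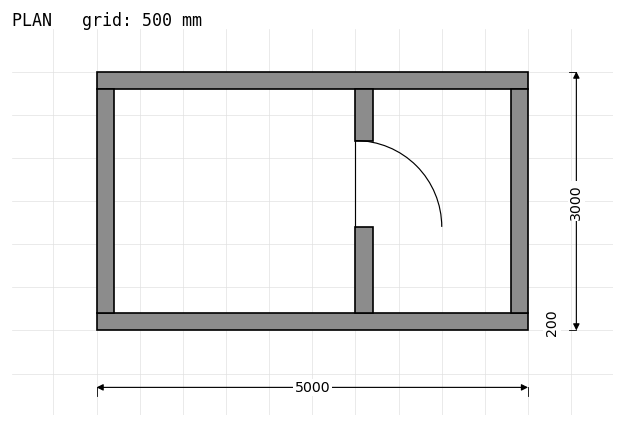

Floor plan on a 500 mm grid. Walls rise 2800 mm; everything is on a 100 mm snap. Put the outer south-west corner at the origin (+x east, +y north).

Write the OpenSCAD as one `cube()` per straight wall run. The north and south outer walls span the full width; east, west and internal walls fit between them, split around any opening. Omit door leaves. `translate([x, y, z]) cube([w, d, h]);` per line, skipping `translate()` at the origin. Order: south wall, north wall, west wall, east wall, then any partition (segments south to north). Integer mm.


cube([5000, 200, 2800]);
translate([0, 2800, 0]) cube([5000, 200, 2800]);
translate([0, 200, 0]) cube([200, 2600, 2800]);
translate([4800, 200, 0]) cube([200, 2600, 2800]);
translate([3000, 200, 0]) cube([200, 1000, 2800]);
translate([3000, 2200, 0]) cube([200, 600, 2800]);


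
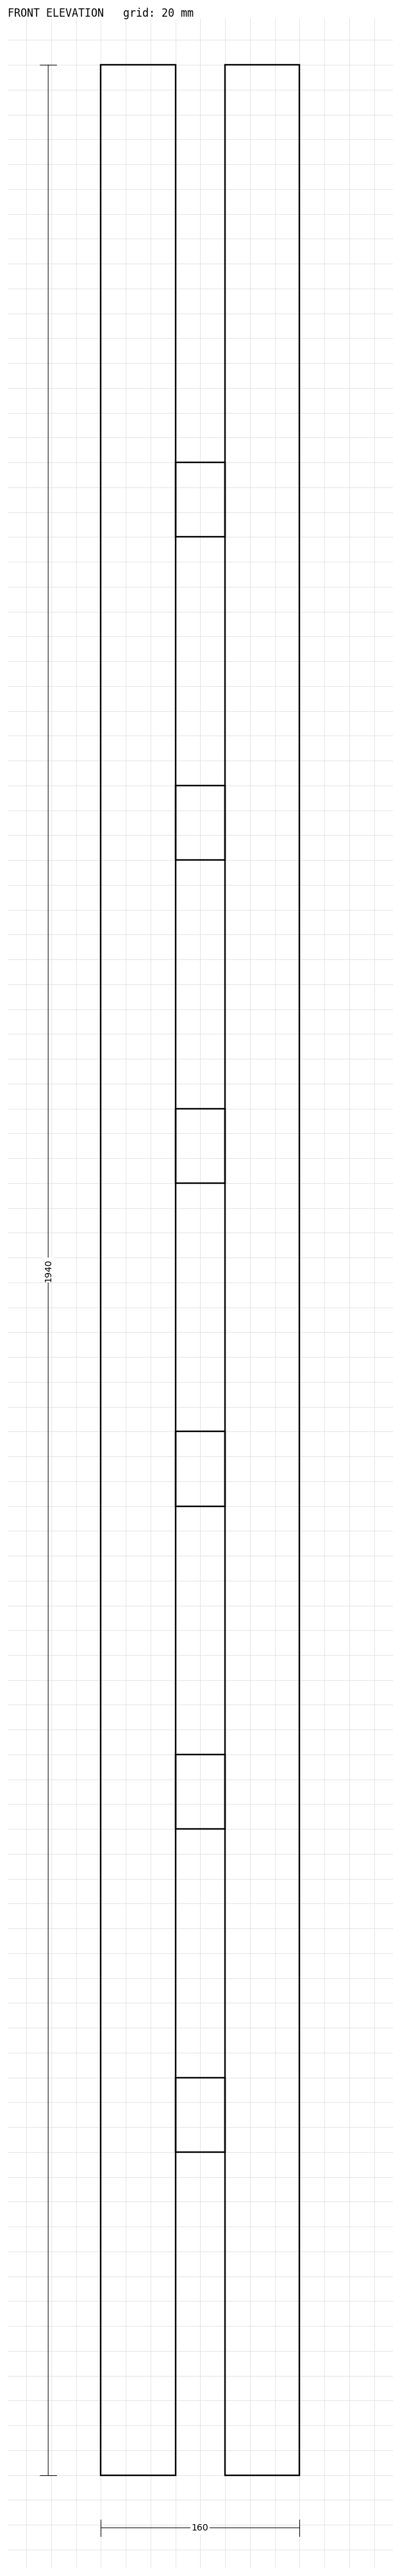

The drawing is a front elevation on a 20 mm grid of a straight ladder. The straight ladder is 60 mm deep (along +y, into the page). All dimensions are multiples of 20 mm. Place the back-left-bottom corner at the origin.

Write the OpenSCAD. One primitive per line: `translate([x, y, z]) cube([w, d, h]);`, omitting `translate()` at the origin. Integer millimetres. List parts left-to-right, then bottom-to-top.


cube([60, 60, 1940]);
translate([60, 0, 260]) cube([40, 60, 60]);
translate([60, 0, 520]) cube([40, 60, 60]);
translate([60, 0, 780]) cube([40, 60, 60]);
translate([60, 0, 1040]) cube([40, 60, 60]);
translate([60, 0, 1300]) cube([40, 60, 60]);
translate([60, 0, 1560]) cube([40, 60, 60]);
translate([100, 0, 0]) cube([60, 60, 1940]);
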